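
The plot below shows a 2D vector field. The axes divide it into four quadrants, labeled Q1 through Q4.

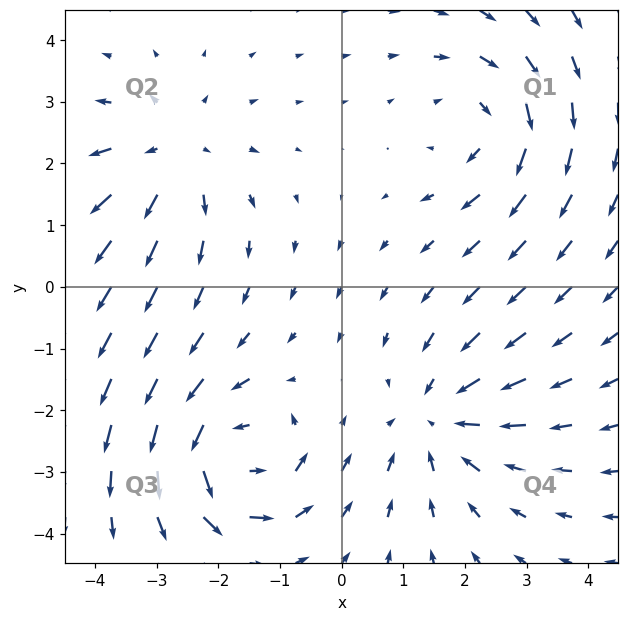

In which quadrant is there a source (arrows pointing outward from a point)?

Q2

The source sits at approximately (-2.8, 2.1), which lies in quadrant Q2. The divergence there is about +4, positive as expected for a source.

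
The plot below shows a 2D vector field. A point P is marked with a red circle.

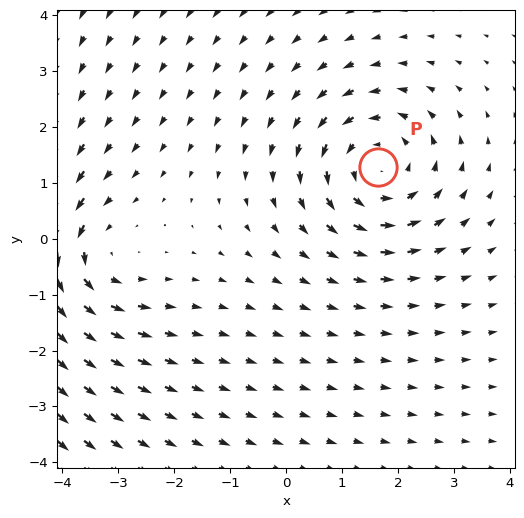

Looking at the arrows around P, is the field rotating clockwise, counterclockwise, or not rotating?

Near P at (1.6, 1.3) the arrows circulate counterclockwise. The curl (z-component) there is about +4; positive curl means counterclockwise rotation.

counterclockwise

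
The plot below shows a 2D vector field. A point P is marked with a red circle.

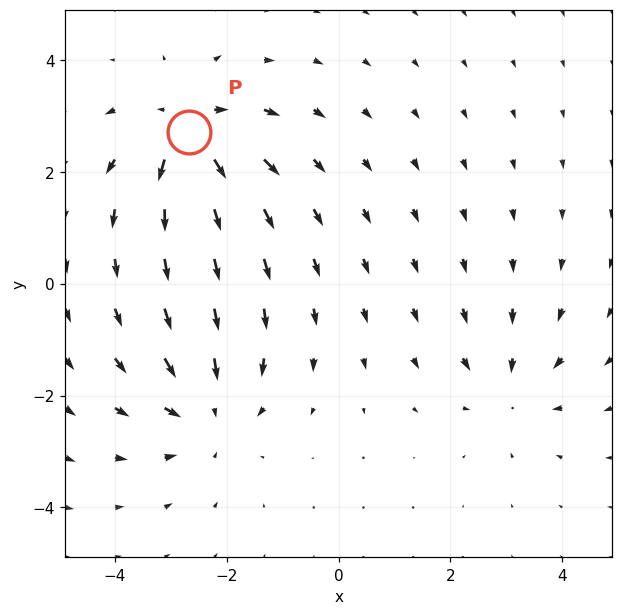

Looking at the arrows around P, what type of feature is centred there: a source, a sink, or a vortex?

source

At P (-2.7, 2.7) the arrows spread outward. Divergence about +6, curl ≈0 — positive divergence with near-zero curl is a source.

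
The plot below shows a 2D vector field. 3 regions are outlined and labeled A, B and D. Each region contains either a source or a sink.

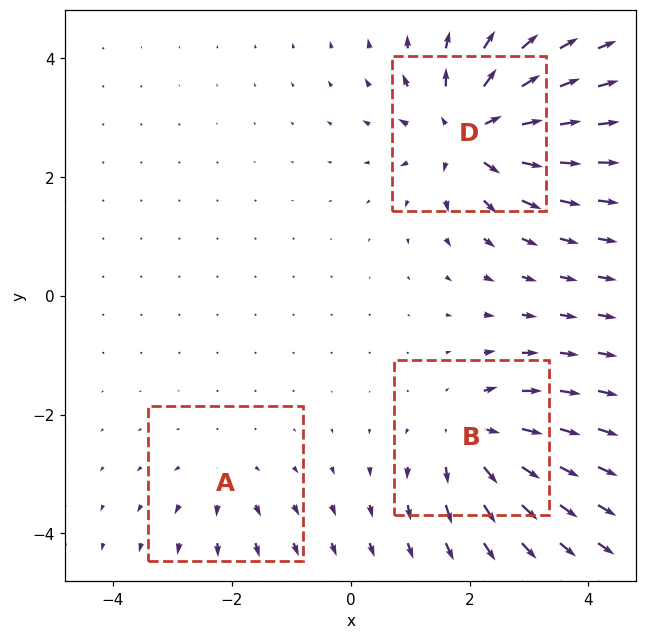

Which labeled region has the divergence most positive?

D

Divergence at each region's feature centre — A: about +2, B: about +4, D: about +6. Region D is most positive.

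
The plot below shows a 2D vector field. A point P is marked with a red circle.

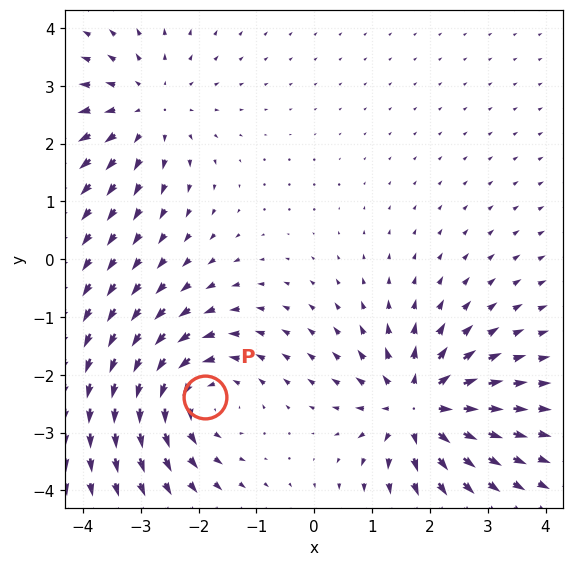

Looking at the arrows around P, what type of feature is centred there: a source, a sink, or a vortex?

vortex

At P (-1.9, -2.4) the arrows circulate counterclockwise. Divergence ≈0, curl about +4 — near-zero divergence with nonzero curl is a vortex.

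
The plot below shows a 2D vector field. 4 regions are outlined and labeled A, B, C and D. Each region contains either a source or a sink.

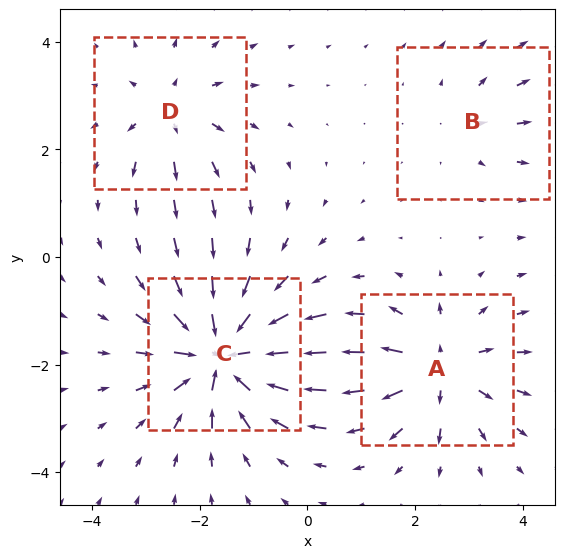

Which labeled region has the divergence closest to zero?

B

Divergence at each region's feature centre — A: about +6, B: about +2, C: about -8, D: about +4. Region B is closest to zero.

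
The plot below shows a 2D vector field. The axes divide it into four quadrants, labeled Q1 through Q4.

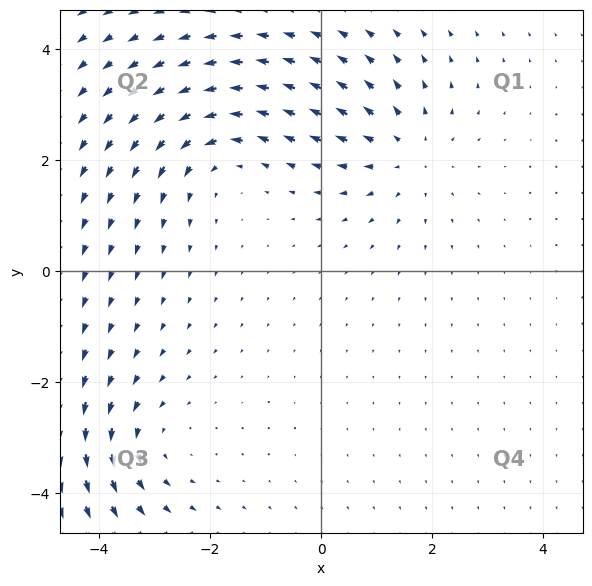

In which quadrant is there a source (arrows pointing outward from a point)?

The source sits at approximately (1.6, 2.1), which lies in quadrant Q1. The divergence there is about +3, positive as expected for a source.

Q1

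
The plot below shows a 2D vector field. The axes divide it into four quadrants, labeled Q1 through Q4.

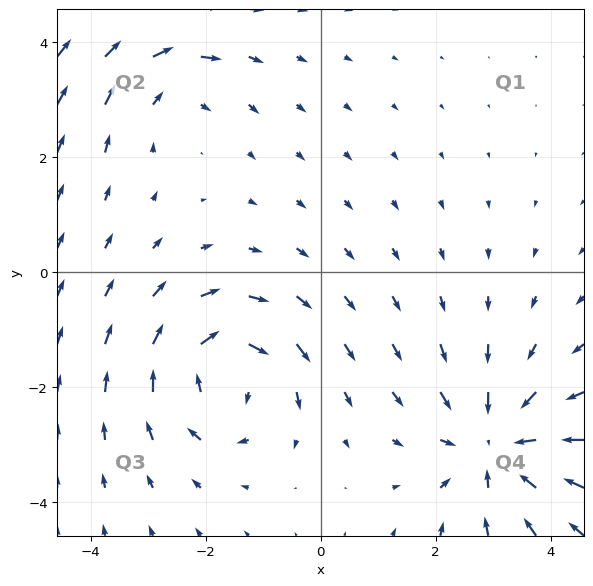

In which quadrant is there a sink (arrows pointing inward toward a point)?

Q4

The sink sits at approximately (3.1, -3.0), which lies in quadrant Q4. The divergence there is about -4, negative as expected for a sink.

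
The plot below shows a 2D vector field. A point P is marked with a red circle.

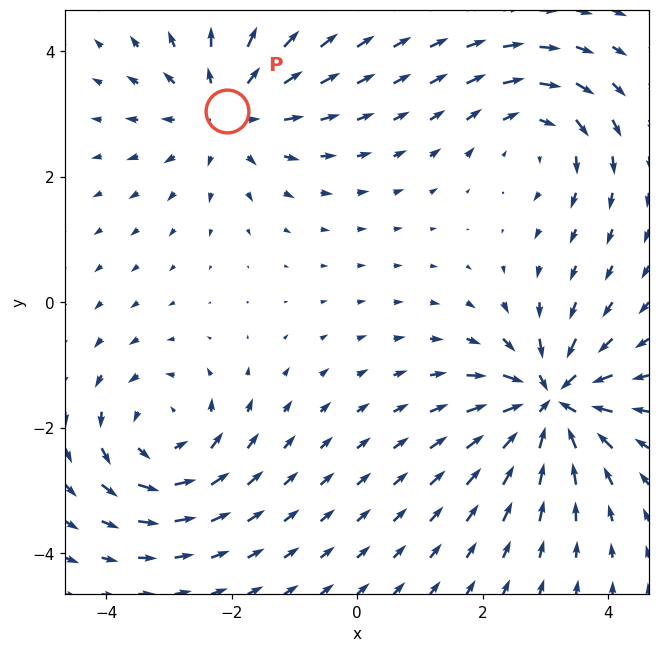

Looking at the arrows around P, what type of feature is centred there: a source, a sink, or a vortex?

source

At P (-2.1, 3.1) the arrows spread outward. Divergence about +4, curl ≈0 — positive divergence with near-zero curl is a source.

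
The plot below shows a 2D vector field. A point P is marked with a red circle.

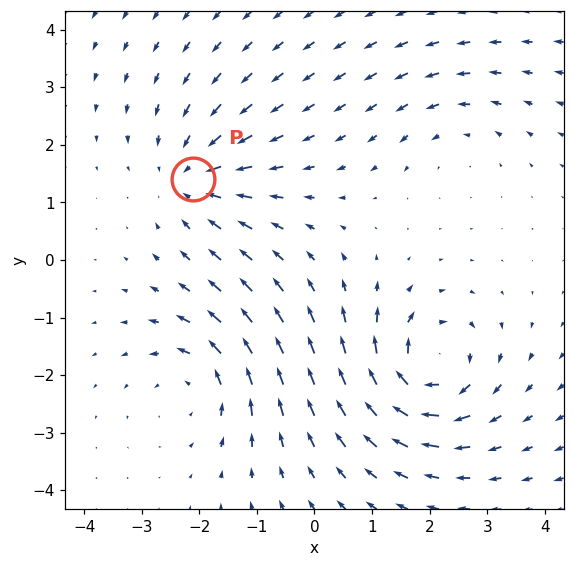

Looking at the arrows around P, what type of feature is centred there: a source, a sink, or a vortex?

sink

At P (-2.1, 1.4) the arrows converge inward. Divergence about -4, curl ≈0 — negative divergence with near-zero curl is a sink.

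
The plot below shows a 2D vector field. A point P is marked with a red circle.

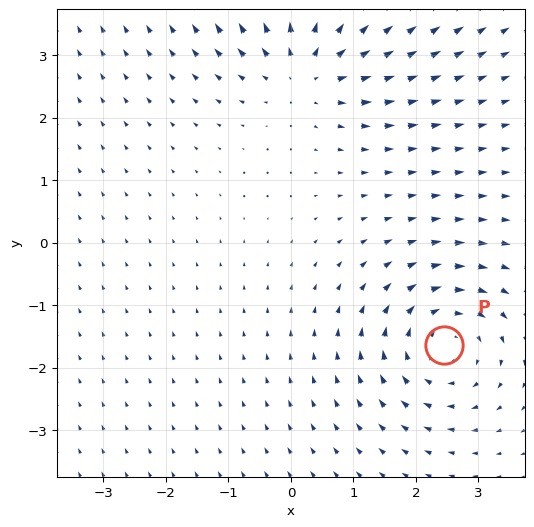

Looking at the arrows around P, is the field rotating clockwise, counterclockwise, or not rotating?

Near P at (2.5, -1.6) the arrows circulate clockwise. The curl (z-component) there is about -4; negative curl means clockwise rotation.

clockwise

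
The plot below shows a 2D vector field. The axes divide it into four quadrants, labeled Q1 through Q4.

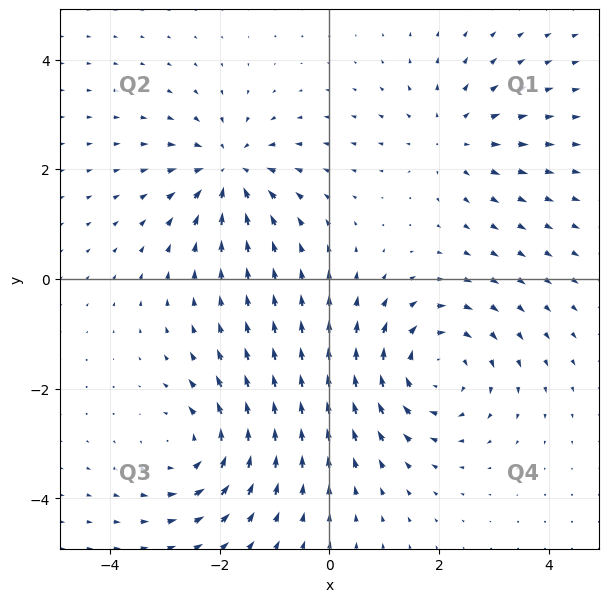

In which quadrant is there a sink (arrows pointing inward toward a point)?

Q2

The sink sits at approximately (-1.8, 2.0), which lies in quadrant Q2. The divergence there is about -5, negative as expected for a sink.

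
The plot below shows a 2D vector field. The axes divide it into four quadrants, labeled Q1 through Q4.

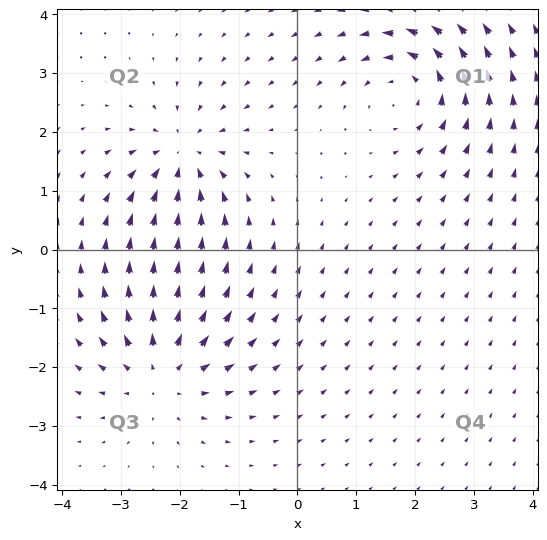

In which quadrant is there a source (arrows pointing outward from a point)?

Q3

The source sits at approximately (-2.3, -2.1), which lies in quadrant Q3. The divergence there is about +5, positive as expected for a source.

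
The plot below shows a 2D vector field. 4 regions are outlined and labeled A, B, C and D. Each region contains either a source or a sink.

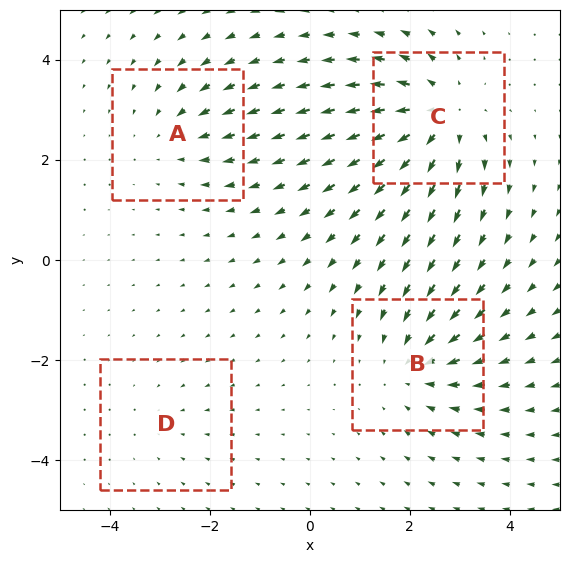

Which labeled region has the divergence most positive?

Divergence at each region's feature centre — A: about -3, B: about -4, C: about +6, D: about -2. Region C is most positive.

C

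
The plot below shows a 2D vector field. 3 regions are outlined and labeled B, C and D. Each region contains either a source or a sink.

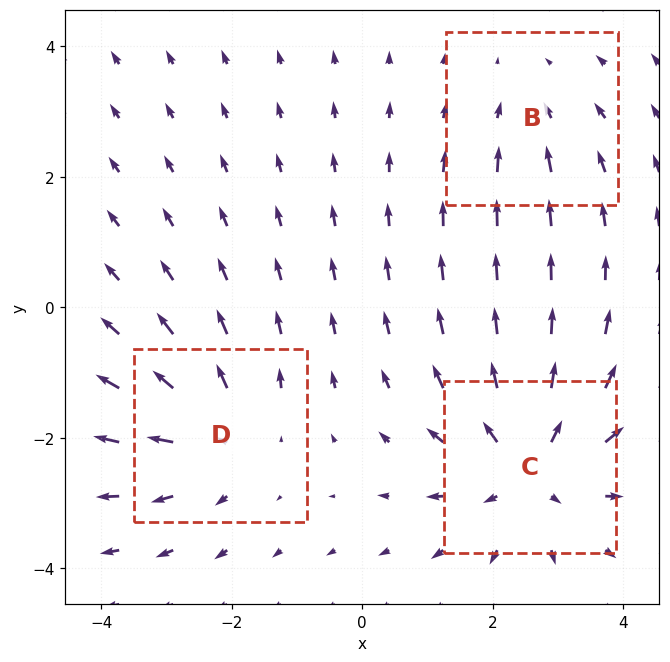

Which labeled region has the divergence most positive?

Divergence at each region's feature centre — B: about -2, C: about +4, D: about +3. Region C is most positive.

C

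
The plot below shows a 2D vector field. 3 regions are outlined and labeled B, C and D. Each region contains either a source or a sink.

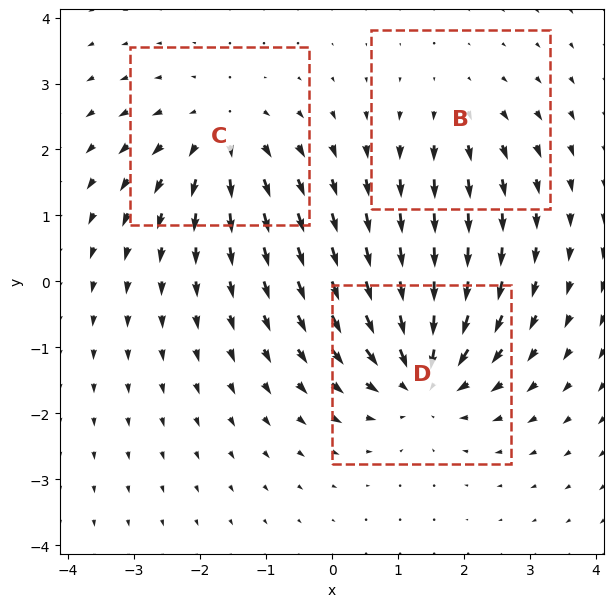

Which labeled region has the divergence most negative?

D

Divergence at each region's feature centre — B: about +2, C: about +3, D: about -5. Region D is most negative.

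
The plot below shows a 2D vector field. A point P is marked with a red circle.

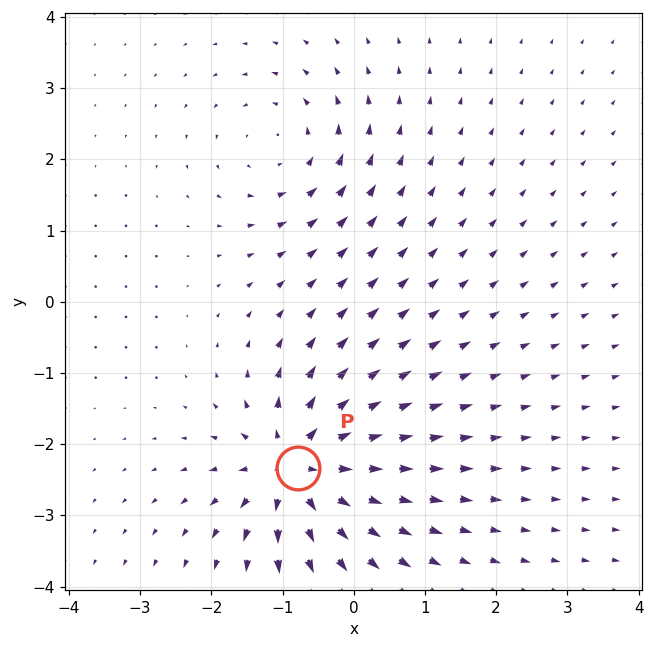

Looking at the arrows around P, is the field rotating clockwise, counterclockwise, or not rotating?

Near P at (-0.8, -2.3) the arrows show no circulation. The curl there is ≈0.

not rotating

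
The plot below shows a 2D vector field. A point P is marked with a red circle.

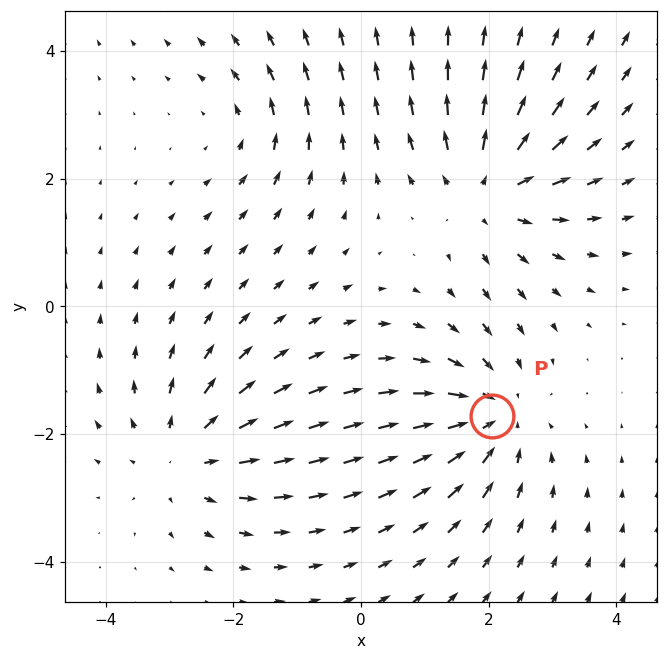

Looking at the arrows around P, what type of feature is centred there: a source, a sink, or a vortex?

At P (2.1, -1.7) the arrows converge inward. Divergence about -5, curl ≈0 — negative divergence with near-zero curl is a sink.

sink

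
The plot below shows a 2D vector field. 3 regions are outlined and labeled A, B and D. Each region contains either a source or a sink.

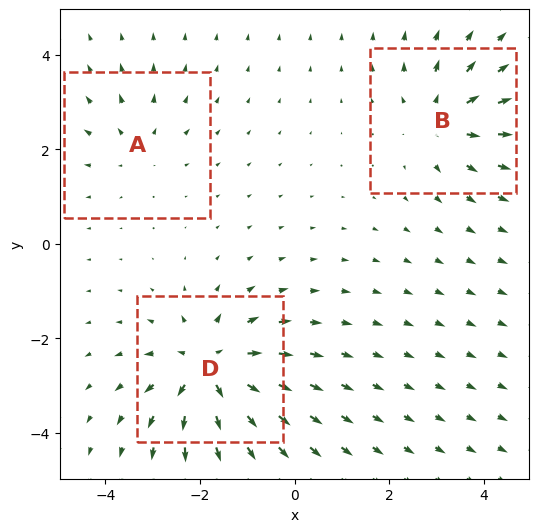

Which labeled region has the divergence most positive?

Divergence at each region's feature centre — A: about +2, B: about +4, D: about +5. Region D is most positive.

D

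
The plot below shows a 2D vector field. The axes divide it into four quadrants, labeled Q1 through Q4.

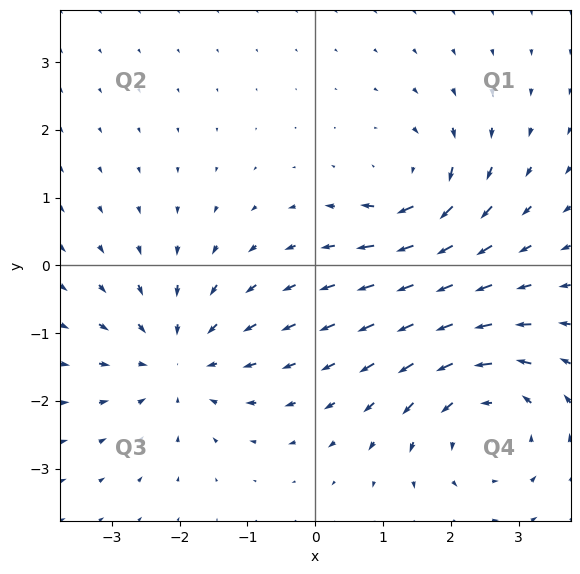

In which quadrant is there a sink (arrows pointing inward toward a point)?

The sink sits at approximately (-2.0, -1.4), which lies in quadrant Q3. The divergence there is about -4, negative as expected for a sink.

Q3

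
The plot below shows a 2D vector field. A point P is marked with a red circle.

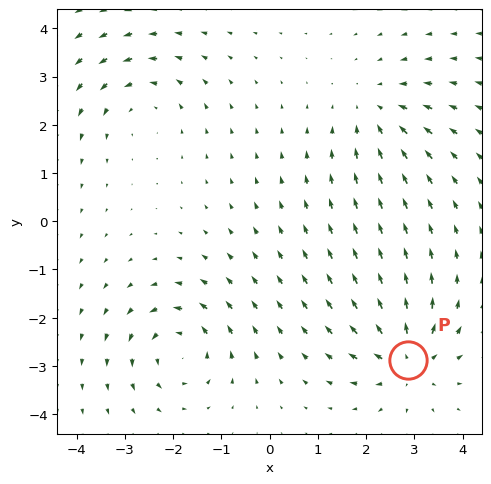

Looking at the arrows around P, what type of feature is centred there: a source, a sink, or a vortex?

source

At P (2.9, -2.9) the arrows spread outward. Divergence about +6, curl ≈0 — positive divergence with near-zero curl is a source.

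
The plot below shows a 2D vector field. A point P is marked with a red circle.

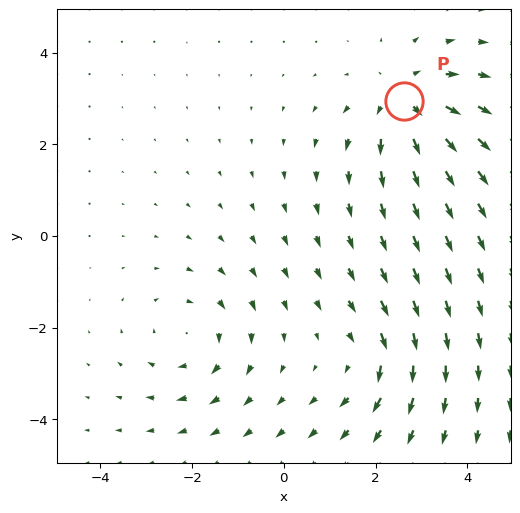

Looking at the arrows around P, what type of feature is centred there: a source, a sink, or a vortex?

At P (2.6, 2.9) the arrows spread outward. Divergence about +4, curl ≈0 — positive divergence with near-zero curl is a source.

source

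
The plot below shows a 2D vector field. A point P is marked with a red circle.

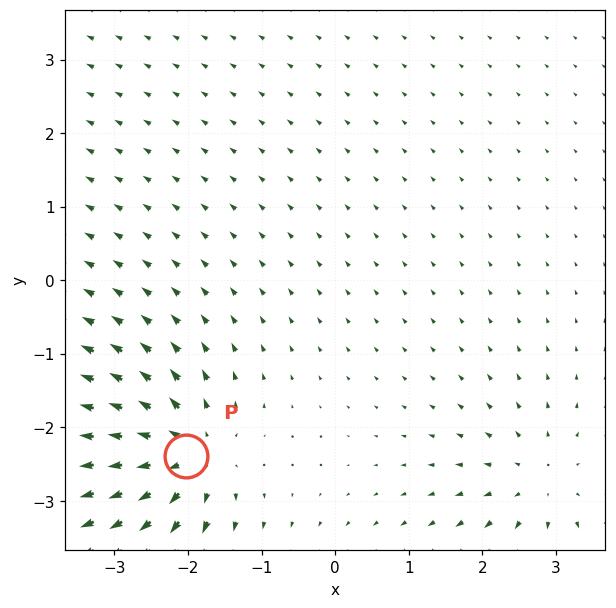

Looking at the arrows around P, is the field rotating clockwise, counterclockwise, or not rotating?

Near P at (-2.0, -2.4) the arrows show no circulation. The curl there is ≈0.

not rotating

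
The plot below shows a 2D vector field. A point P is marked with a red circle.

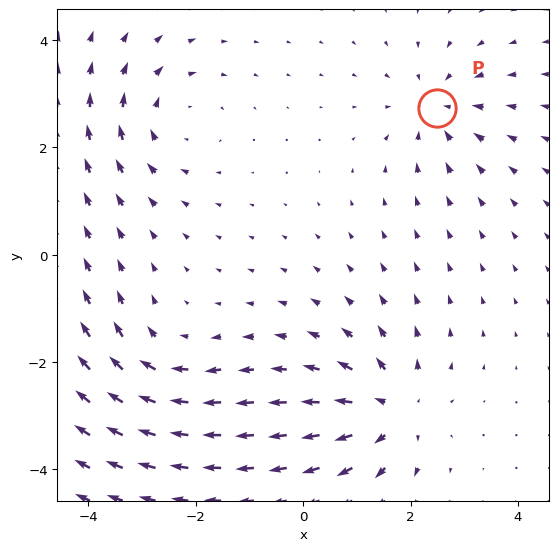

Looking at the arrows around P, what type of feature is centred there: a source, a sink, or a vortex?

At P (2.5, 2.7) the arrows converge inward. Divergence about -3, curl ≈0 — negative divergence with near-zero curl is a sink.

sink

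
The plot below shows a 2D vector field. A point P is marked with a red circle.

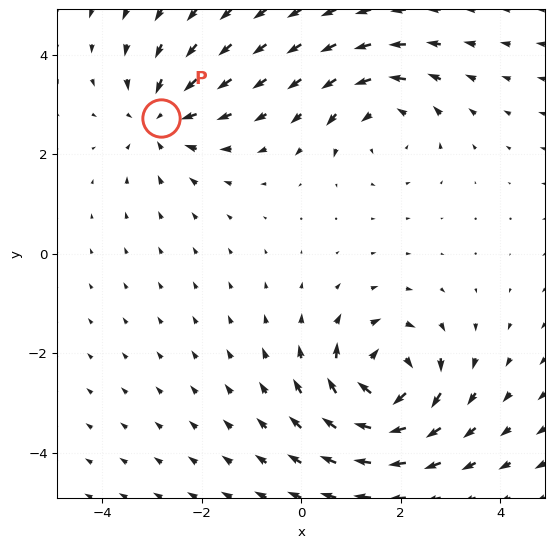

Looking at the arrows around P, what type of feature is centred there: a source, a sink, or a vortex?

sink

At P (-2.8, 2.7) the arrows converge inward. Divergence about -3, curl ≈0 — negative divergence with near-zero curl is a sink.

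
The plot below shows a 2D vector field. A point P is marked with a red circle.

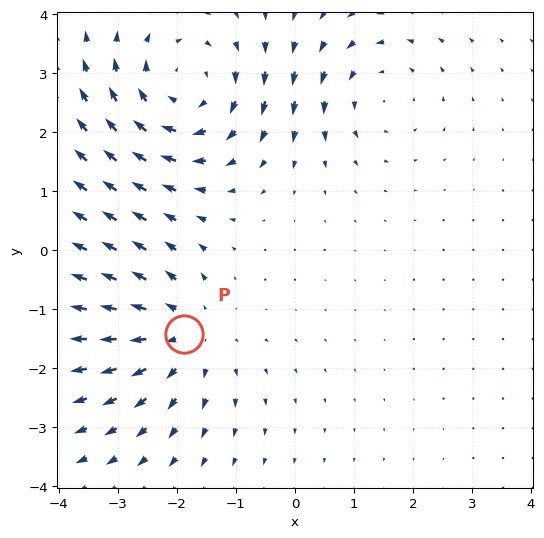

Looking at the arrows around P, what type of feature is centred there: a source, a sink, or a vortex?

source

At P (-1.9, -1.4) the arrows spread outward. Divergence about +3, curl ≈0 — positive divergence with near-zero curl is a source.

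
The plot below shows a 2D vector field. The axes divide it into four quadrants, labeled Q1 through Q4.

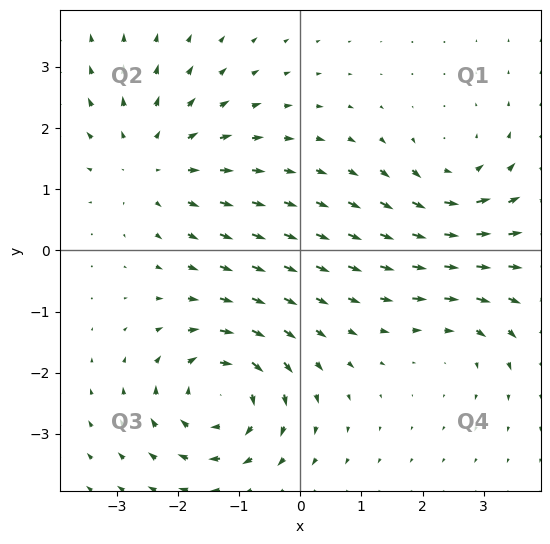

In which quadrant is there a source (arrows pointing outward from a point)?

Q2

The source sits at approximately (-2.4, 1.4), which lies in quadrant Q2. The divergence there is about +4, positive as expected for a source.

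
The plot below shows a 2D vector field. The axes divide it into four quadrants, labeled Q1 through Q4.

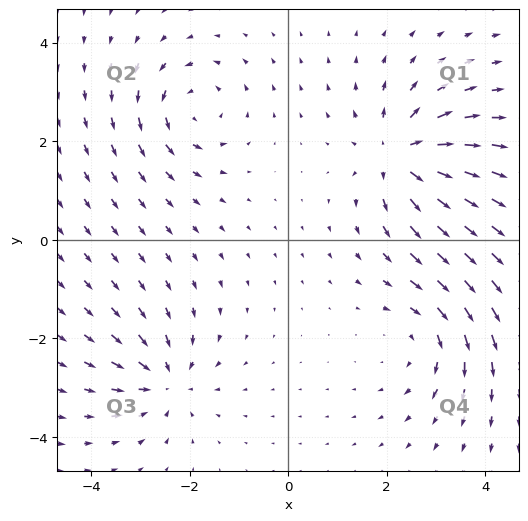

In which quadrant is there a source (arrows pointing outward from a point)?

Q1

The source sits at approximately (2.3, 1.7), which lies in quadrant Q1. The divergence there is about +4, positive as expected for a source.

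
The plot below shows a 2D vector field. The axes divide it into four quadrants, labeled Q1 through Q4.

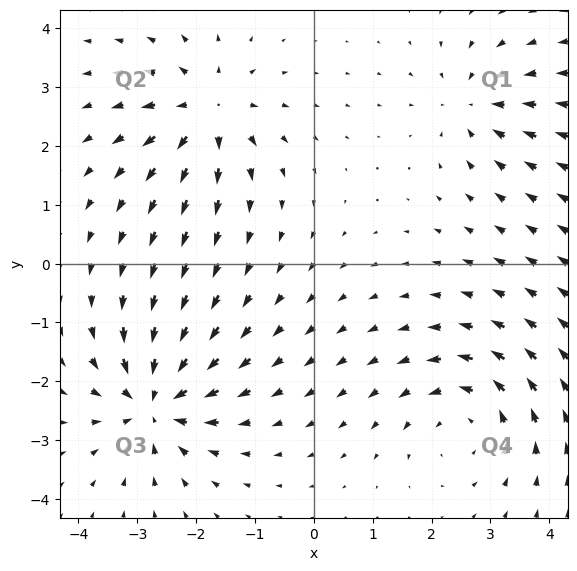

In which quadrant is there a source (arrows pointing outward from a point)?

The source sits at approximately (-1.8, 2.6), which lies in quadrant Q2. The divergence there is about +4, positive as expected for a source.

Q2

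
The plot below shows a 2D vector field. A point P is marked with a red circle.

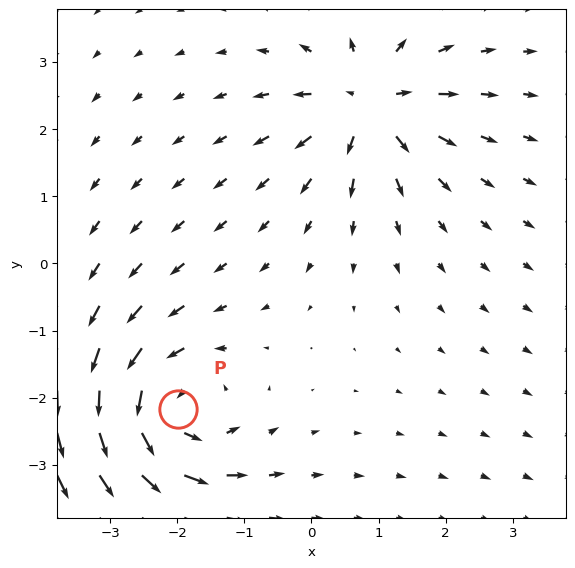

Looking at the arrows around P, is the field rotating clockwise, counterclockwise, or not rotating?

Near P at (-2.0, -2.2) the arrows circulate counterclockwise. The curl (z-component) there is about +5; positive curl means counterclockwise rotation.

counterclockwise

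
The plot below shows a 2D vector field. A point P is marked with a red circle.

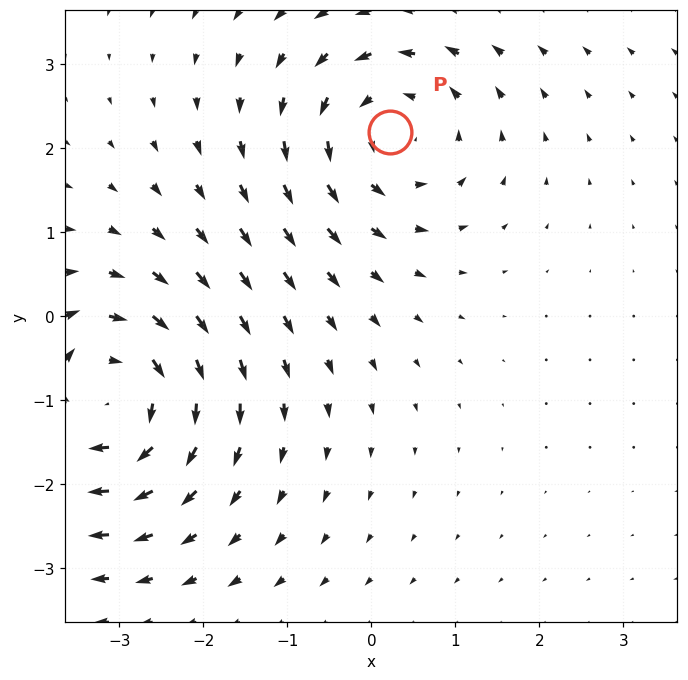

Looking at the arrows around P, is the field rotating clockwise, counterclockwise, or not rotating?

counterclockwise

Near P at (0.2, 2.2) the arrows circulate counterclockwise. The curl (z-component) there is about +3; positive curl means counterclockwise rotation.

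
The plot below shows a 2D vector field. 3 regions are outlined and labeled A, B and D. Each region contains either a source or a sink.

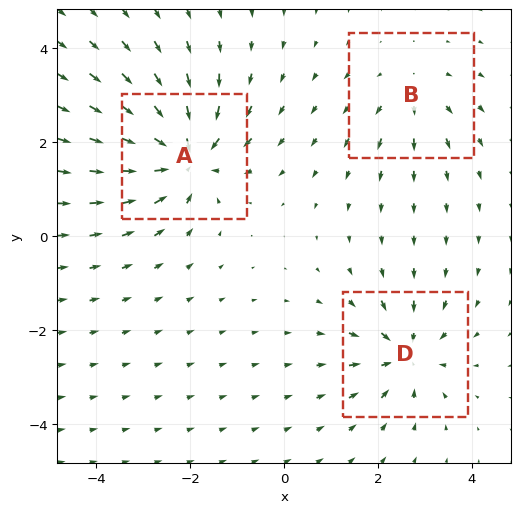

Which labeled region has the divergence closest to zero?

Divergence at each region's feature centre — A: about -6, B: about +3, D: about -4. Region B is closest to zero.

B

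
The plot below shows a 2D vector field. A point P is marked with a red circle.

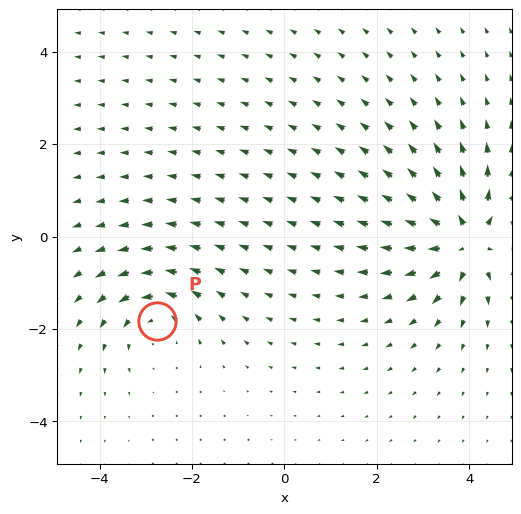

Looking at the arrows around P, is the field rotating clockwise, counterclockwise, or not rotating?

Near P at (-2.8, -1.8) the arrows circulate counterclockwise. The curl (z-component) there is about +3; positive curl means counterclockwise rotation.

counterclockwise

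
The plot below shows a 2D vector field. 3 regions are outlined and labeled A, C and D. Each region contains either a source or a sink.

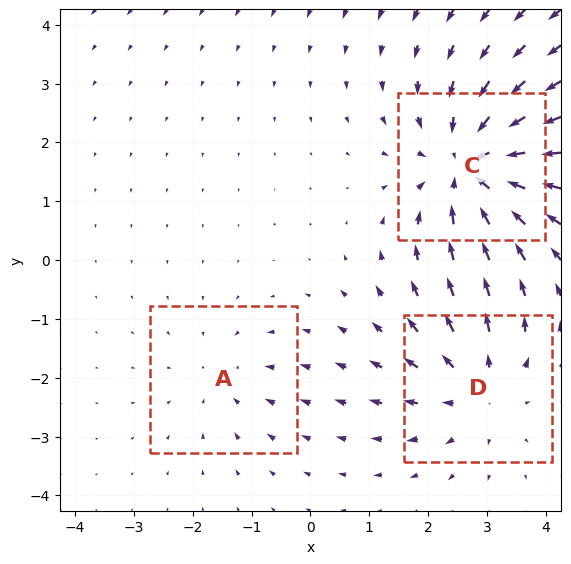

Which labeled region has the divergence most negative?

C

Divergence at each region's feature centre — A: about -2, C: about -5, D: about +3. Region C is most negative.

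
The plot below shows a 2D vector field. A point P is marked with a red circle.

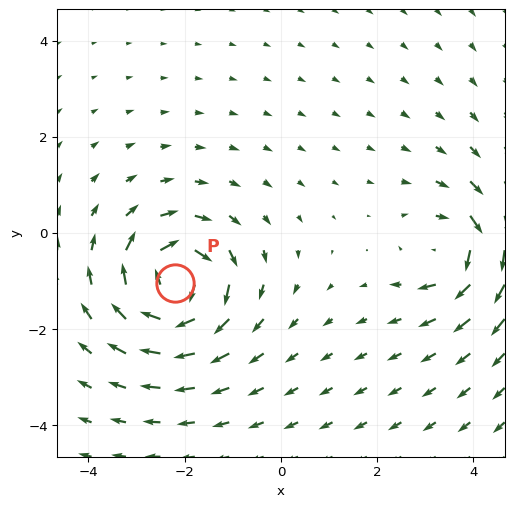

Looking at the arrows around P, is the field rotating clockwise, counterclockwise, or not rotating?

clockwise

Near P at (-2.2, -1.0) the arrows circulate clockwise. The curl (z-component) there is about -5; negative curl means clockwise rotation.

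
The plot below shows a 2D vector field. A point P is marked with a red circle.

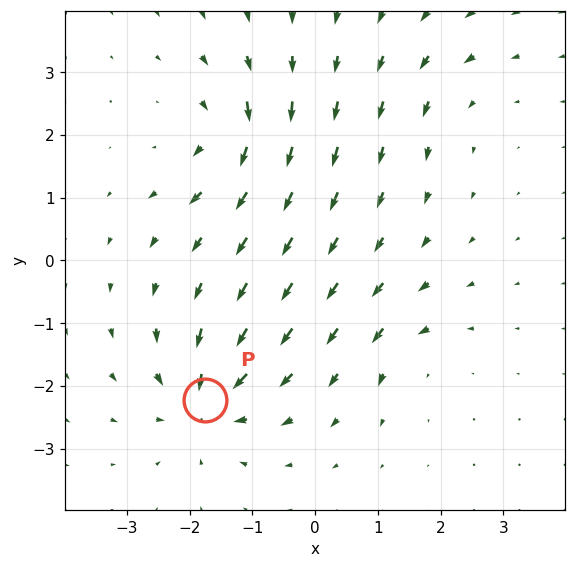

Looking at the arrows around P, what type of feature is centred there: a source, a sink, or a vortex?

sink

At P (-1.8, -2.2) the arrows converge inward. Divergence about -7, curl ≈0 — negative divergence with near-zero curl is a sink.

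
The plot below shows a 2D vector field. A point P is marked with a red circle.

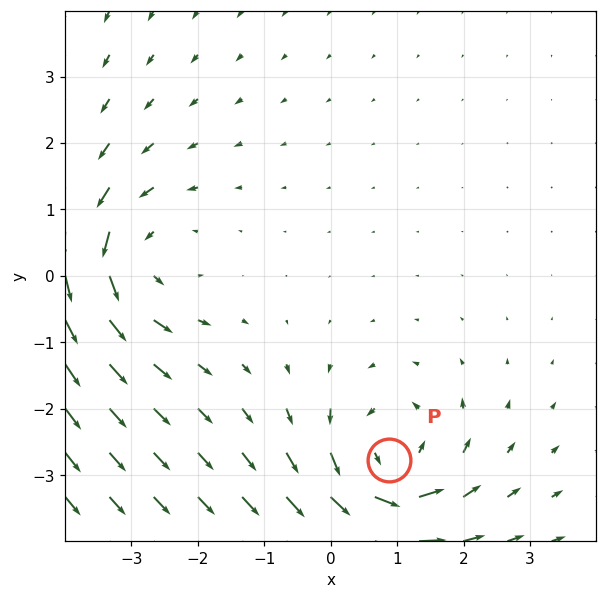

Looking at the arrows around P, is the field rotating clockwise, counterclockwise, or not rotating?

counterclockwise

Near P at (0.9, -2.8) the arrows circulate counterclockwise. The curl (z-component) there is about +4; positive curl means counterclockwise rotation.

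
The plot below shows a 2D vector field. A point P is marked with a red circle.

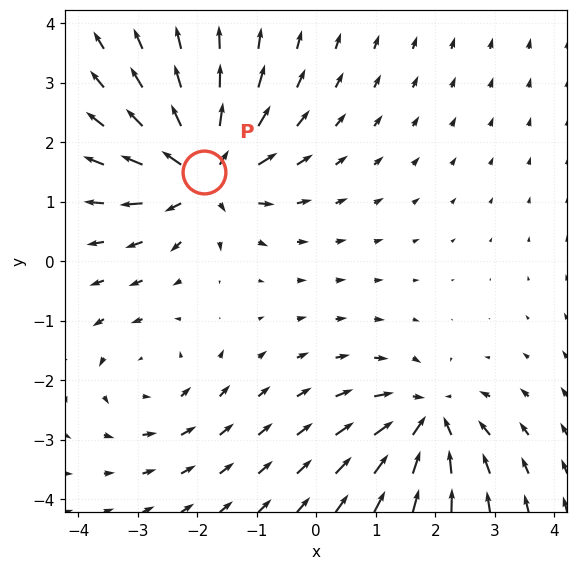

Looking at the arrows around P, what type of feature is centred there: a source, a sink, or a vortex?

At P (-1.9, 1.5) the arrows spread outward. Divergence about +6, curl ≈0 — positive divergence with near-zero curl is a source.

source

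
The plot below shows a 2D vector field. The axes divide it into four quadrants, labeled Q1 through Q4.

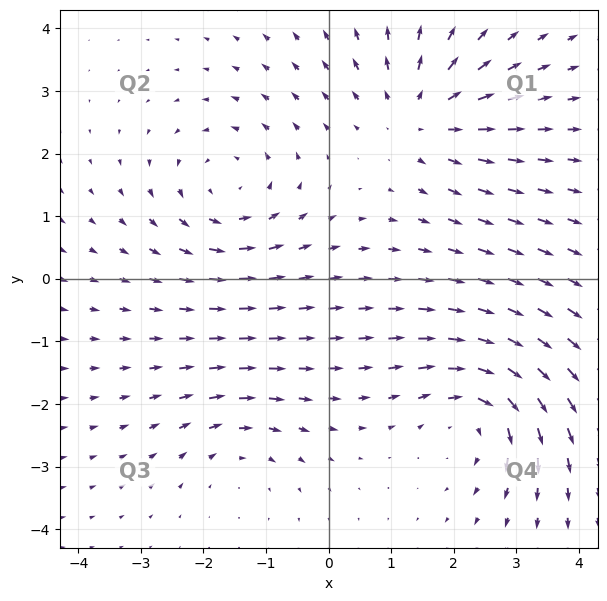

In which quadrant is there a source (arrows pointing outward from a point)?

Q1

The source sits at approximately (1.5, 2.6), which lies in quadrant Q1. The divergence there is about +4, positive as expected for a source.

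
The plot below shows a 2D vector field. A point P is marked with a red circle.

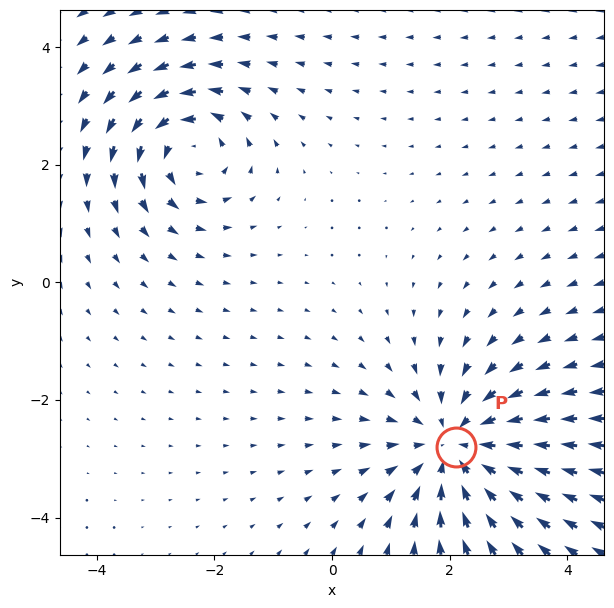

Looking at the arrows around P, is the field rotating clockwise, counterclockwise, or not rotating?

not rotating

Near P at (2.1, -2.8) the arrows show no circulation. The curl there is ≈0.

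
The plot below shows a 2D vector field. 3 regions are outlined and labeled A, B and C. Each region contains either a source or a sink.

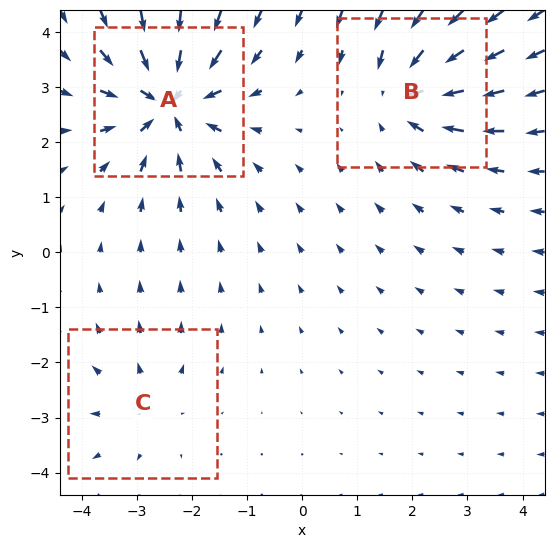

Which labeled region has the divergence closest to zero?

Divergence at each region's feature centre — A: about -5, B: about -4, C: about +2. Region C is closest to zero.

C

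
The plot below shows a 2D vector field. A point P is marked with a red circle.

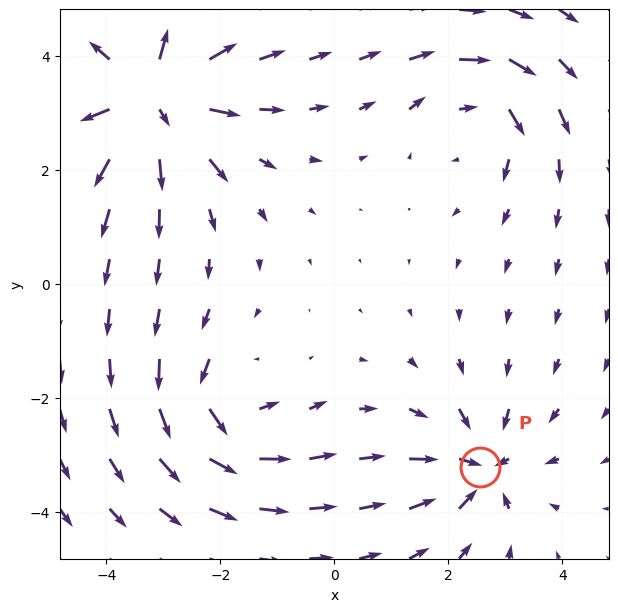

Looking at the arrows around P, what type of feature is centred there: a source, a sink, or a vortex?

sink

At P (2.5, -3.2) the arrows converge inward. Divergence about -5, curl ≈0 — negative divergence with near-zero curl is a sink.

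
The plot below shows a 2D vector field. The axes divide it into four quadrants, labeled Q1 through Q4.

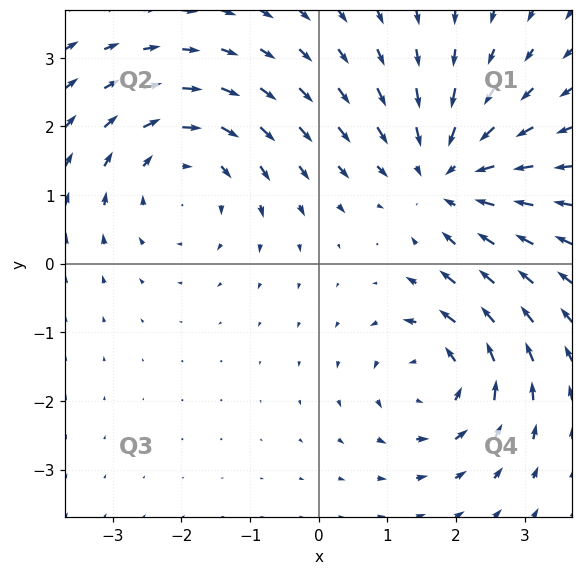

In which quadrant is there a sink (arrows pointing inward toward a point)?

Q1

The sink sits at approximately (1.9, 1.3), which lies in quadrant Q1. The divergence there is about -4, negative as expected for a sink.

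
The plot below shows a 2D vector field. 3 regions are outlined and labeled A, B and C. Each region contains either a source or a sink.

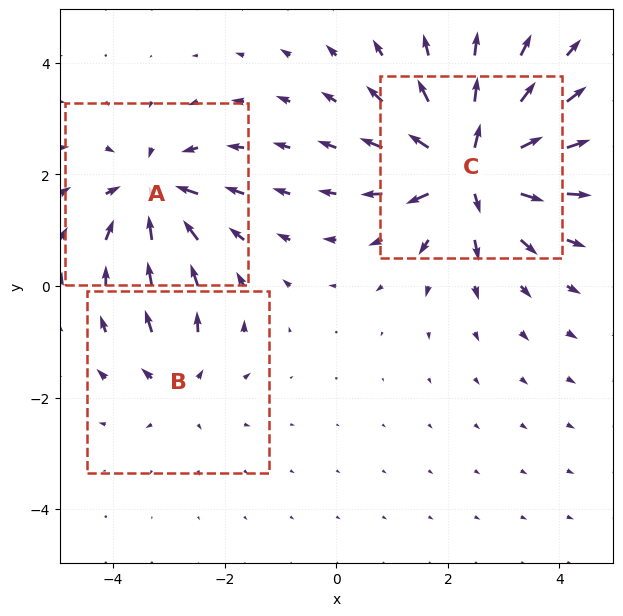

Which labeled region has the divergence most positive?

Divergence at each region's feature centre — A: about -4, B: about +3, C: about +6. Region C is most positive.

C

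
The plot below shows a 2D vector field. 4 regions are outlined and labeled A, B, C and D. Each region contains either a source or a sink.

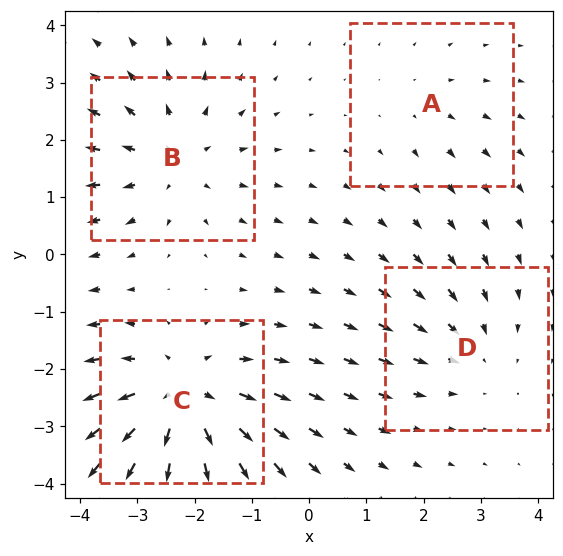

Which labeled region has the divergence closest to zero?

Divergence at each region's feature centre — A: about +2, B: about +4, C: about +6, D: about -3. Region A is closest to zero.

A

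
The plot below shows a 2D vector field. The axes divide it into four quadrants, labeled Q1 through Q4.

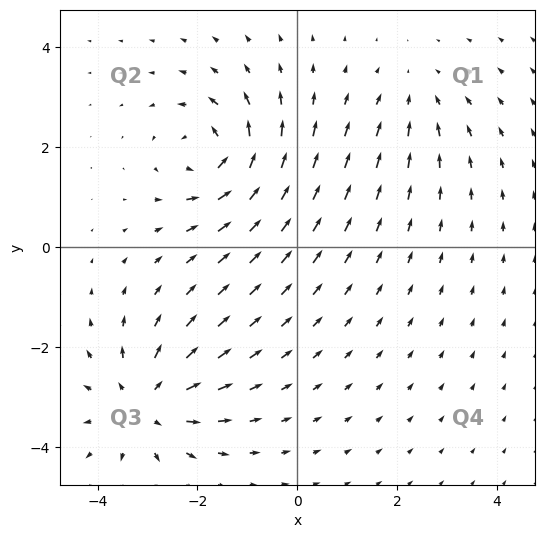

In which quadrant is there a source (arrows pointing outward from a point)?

The source sits at approximately (-3.0, -3.2), which lies in quadrant Q3. The divergence there is about +4, positive as expected for a source.

Q3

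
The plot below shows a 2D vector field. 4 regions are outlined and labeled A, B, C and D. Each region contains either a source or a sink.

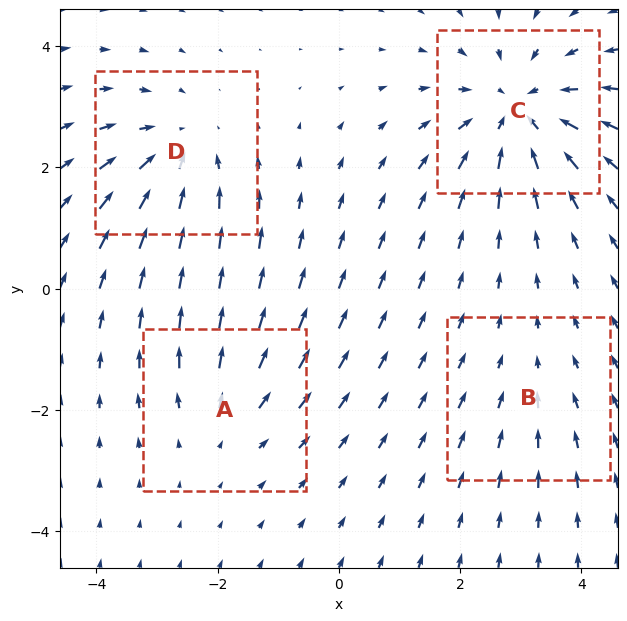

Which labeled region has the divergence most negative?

Divergence at each region's feature centre — A: about +3, B: about -2, C: about -6, D: about -4. Region C is most negative.

C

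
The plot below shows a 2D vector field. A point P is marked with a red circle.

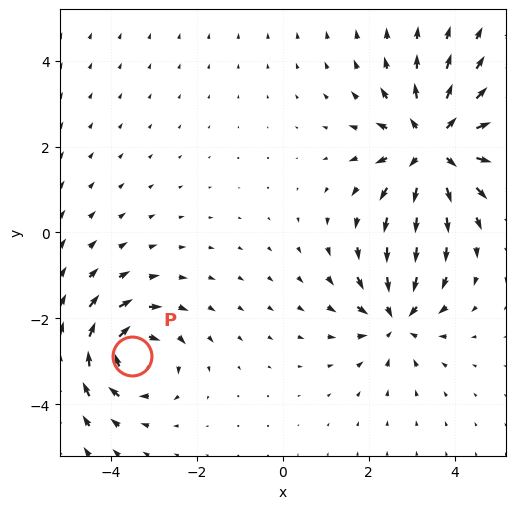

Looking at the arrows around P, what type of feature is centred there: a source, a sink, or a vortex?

At P (-3.5, -2.9) the arrows circulate clockwise. Divergence ≈0, curl about -4 — near-zero divergence with nonzero curl is a vortex.

vortex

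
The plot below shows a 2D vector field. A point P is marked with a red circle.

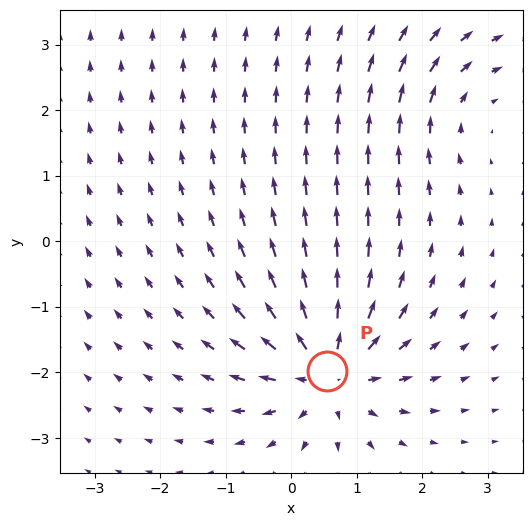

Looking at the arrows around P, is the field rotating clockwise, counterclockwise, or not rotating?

not rotating

Near P at (0.6, -2.0) the arrows show no circulation. The curl there is ≈0.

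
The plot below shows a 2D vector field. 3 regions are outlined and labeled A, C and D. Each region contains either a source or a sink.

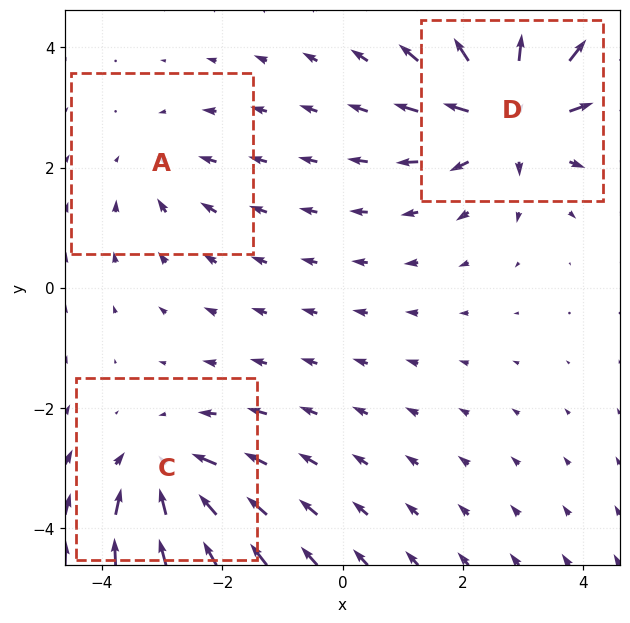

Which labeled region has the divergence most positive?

Divergence at each region's feature centre — A: about -2, C: about -3, D: about +5. Region D is most positive.

D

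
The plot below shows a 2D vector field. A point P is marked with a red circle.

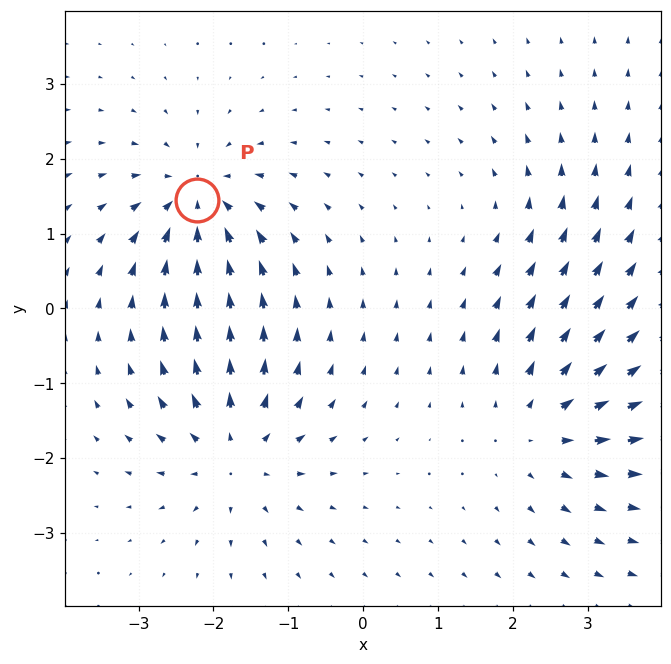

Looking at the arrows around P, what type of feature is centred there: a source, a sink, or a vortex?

sink

At P (-2.2, 1.5) the arrows converge inward. Divergence about -6, curl ≈0 — negative divergence with near-zero curl is a sink.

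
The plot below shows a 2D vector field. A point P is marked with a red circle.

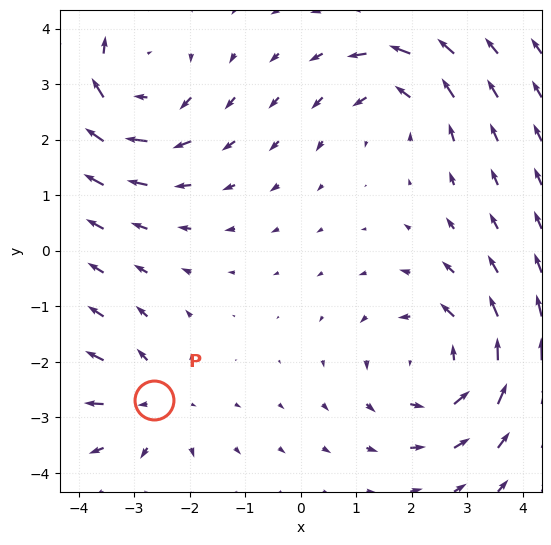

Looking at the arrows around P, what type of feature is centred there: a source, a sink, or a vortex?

At P (-2.6, -2.7) the arrows spread outward. Divergence about +3, curl ≈0 — positive divergence with near-zero curl is a source.

source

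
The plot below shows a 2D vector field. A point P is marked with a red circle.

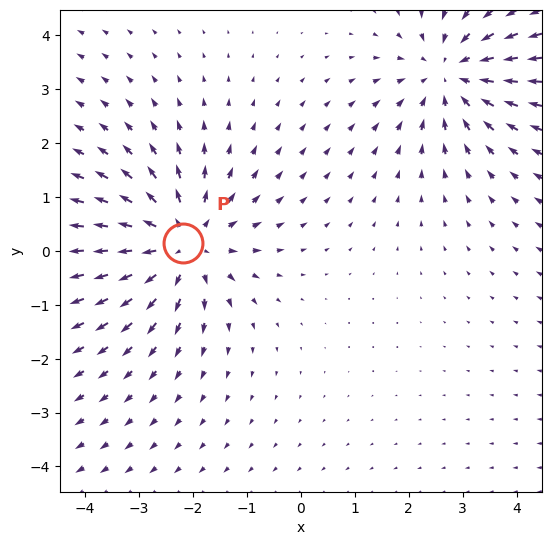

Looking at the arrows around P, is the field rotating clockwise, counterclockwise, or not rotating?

Near P at (-2.2, 0.1) the arrows show no circulation. The curl there is ≈0.

not rotating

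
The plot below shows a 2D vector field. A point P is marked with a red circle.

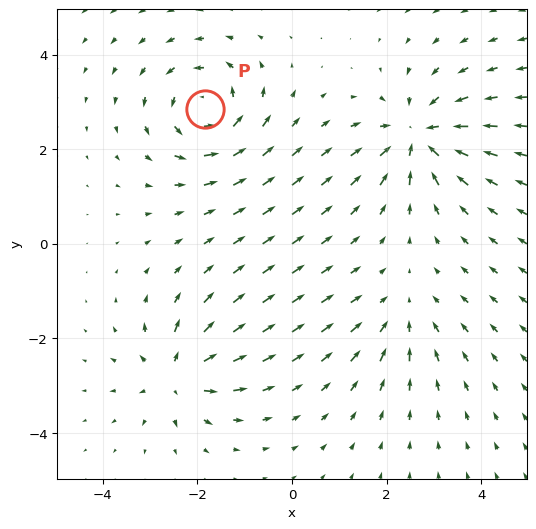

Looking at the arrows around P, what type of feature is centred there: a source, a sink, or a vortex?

vortex

At P (-1.8, 2.9) the arrows circulate counterclockwise. Divergence ≈0, curl about +5 — near-zero divergence with nonzero curl is a vortex.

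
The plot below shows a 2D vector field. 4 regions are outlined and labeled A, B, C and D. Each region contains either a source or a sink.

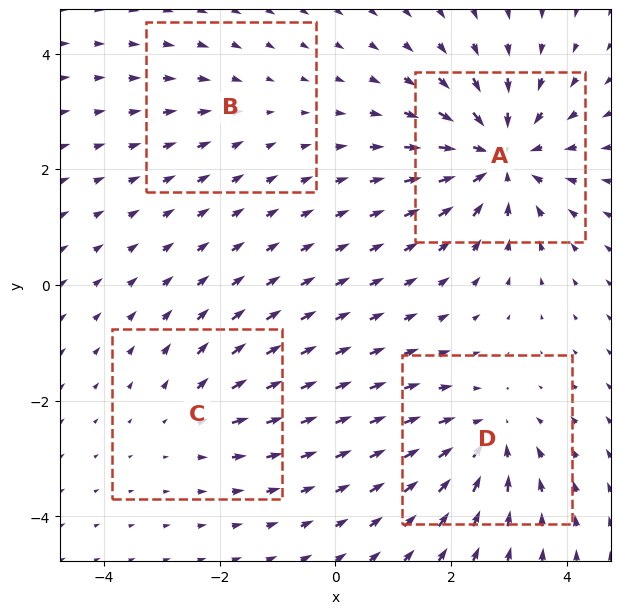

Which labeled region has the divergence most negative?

Divergence at each region's feature centre — A: about -7, B: about -2, C: about +3, D: about -5. Region A is most negative.

A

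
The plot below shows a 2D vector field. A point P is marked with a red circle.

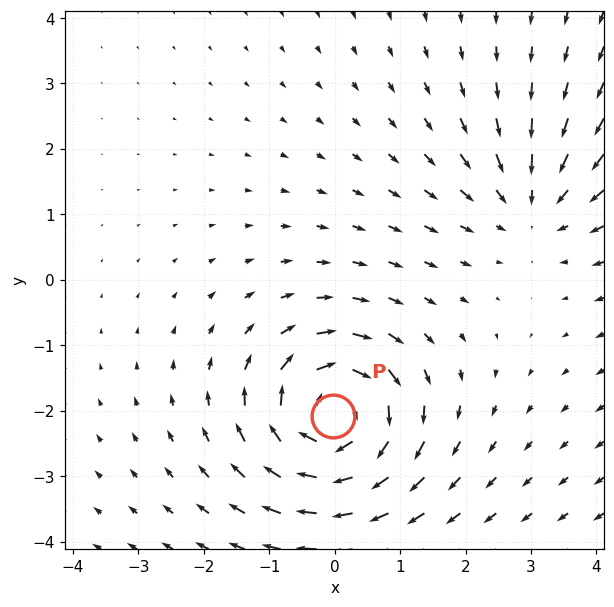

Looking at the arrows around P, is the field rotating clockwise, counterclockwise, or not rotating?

Near P at (-0.0, -2.1) the arrows circulate clockwise. The curl (z-component) there is about -6; negative curl means clockwise rotation.

clockwise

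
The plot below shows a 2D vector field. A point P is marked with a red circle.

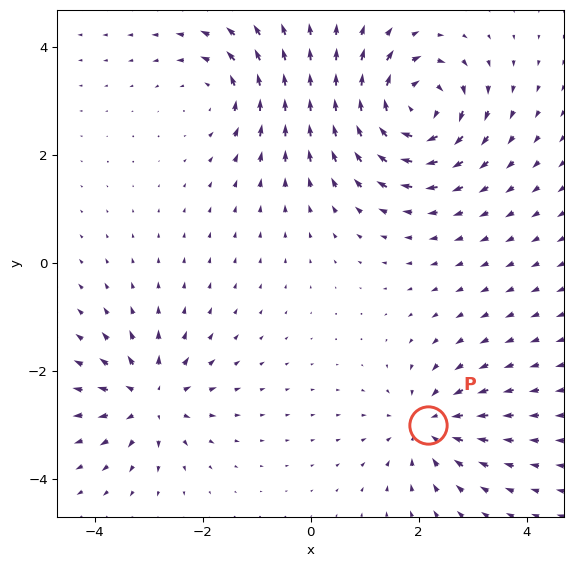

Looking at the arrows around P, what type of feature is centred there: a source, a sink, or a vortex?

sink

At P (2.2, -3.0) the arrows converge inward. Divergence about -4, curl ≈0 — negative divergence with near-zero curl is a sink.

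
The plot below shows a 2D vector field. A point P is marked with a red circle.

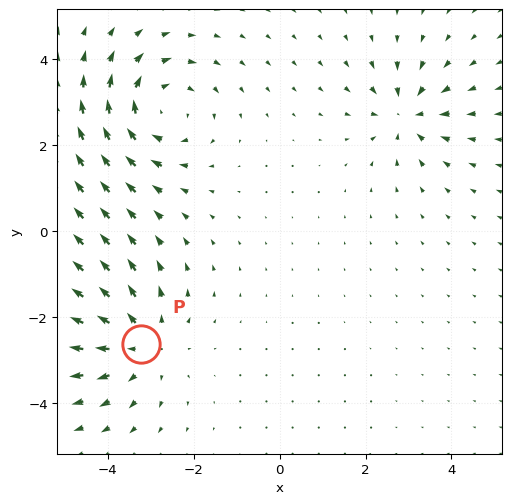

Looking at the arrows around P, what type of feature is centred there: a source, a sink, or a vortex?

At P (-3.2, -2.6) the arrows spread outward. Divergence about +3, curl ≈0 — positive divergence with near-zero curl is a source.

source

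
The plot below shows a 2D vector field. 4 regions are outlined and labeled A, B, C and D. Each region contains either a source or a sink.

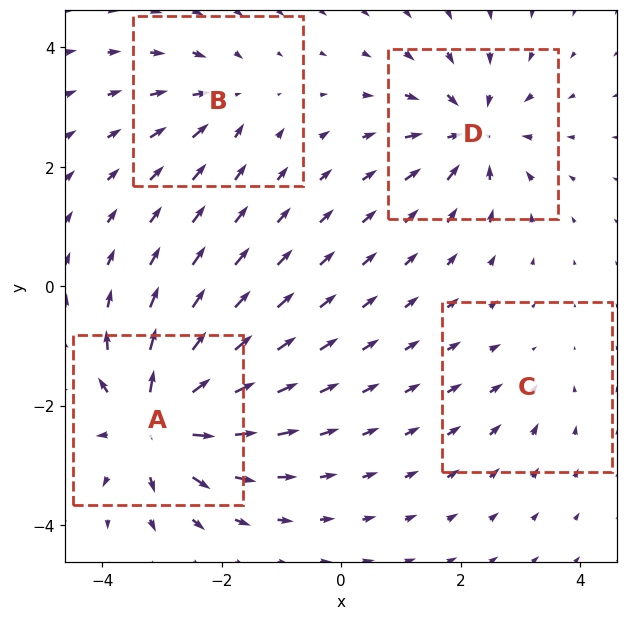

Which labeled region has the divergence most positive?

Divergence at each region's feature centre — A: about +9, B: about -4, C: about -2, D: about -6. Region A is most positive.

A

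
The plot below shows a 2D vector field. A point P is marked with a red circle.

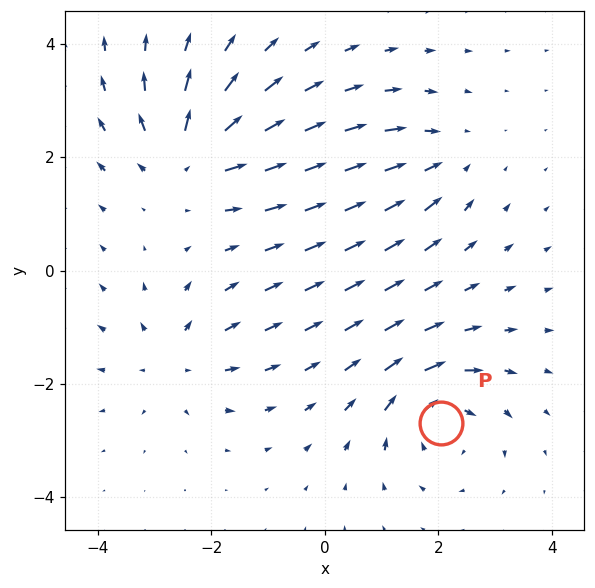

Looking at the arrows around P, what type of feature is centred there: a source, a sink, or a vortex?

At P (2.0, -2.7) the arrows circulate clockwise. Divergence ≈0, curl about -5 — near-zero divergence with nonzero curl is a vortex.

vortex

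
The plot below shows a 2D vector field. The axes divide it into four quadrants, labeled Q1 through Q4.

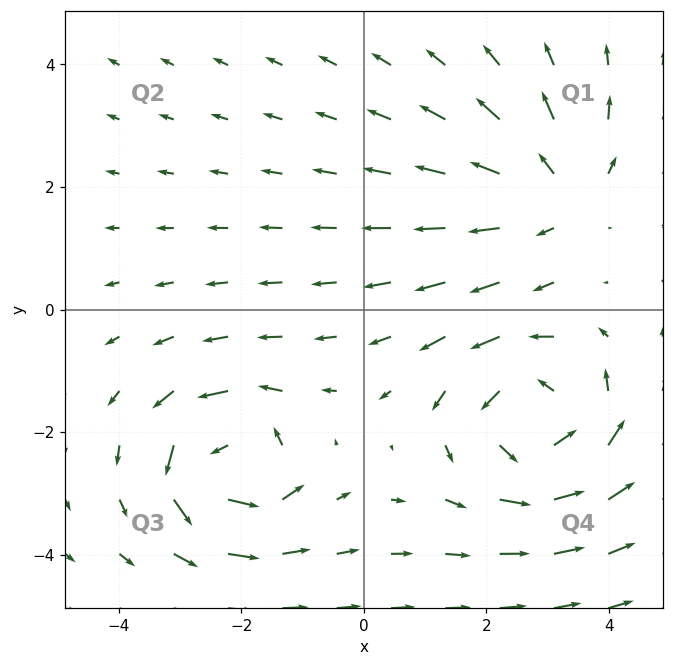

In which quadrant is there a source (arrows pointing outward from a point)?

Q1

The source sits at approximately (3.2, 1.9), which lies in quadrant Q1. The divergence there is about +2, positive as expected for a source.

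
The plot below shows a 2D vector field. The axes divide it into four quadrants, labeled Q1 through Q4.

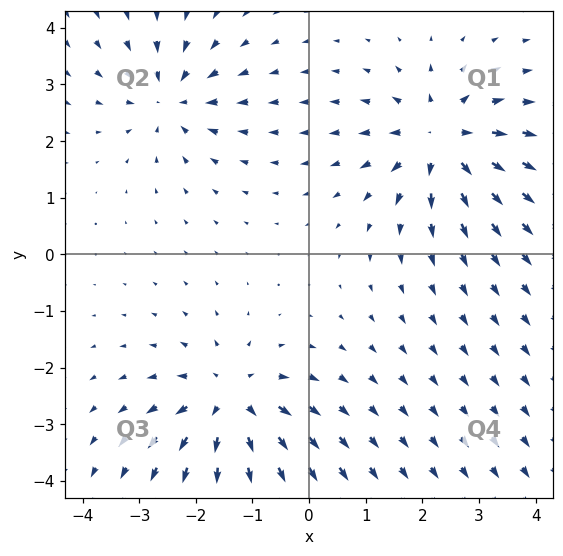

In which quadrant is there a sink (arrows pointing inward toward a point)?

The sink sits at approximately (-2.4, 2.8), which lies in quadrant Q2. The divergence there is about -4, negative as expected for a sink.

Q2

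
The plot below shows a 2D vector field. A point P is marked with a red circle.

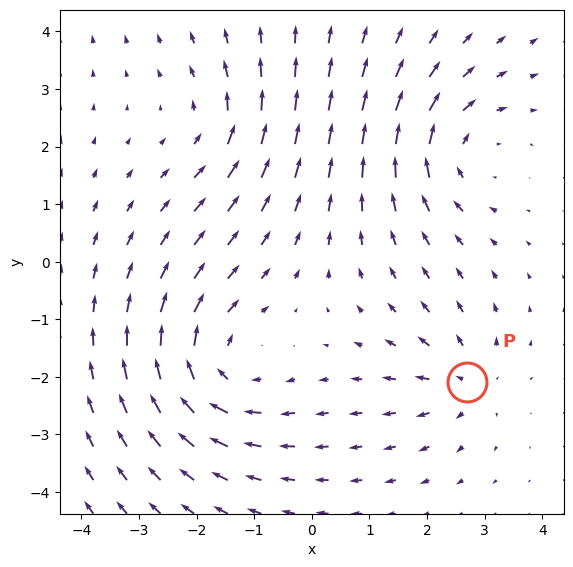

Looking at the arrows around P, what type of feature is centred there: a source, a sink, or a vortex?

At P (2.7, -2.1) the arrows spread outward. Divergence about +4, curl ≈0 — positive divergence with near-zero curl is a source.

source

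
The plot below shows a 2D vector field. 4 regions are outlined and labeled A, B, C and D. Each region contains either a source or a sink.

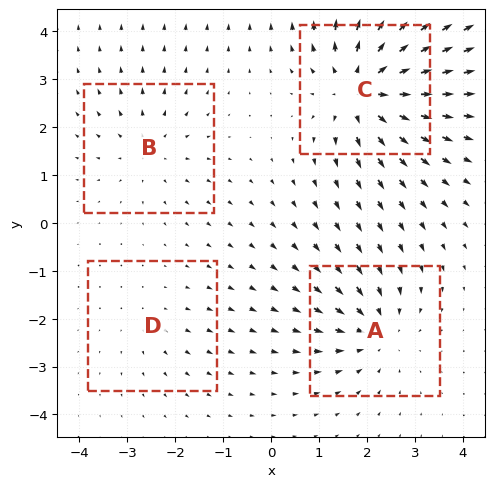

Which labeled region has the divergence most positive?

Divergence at each region's feature centre — A: about -4, B: about +3, C: about +7, D: about +2. Region C is most positive.

C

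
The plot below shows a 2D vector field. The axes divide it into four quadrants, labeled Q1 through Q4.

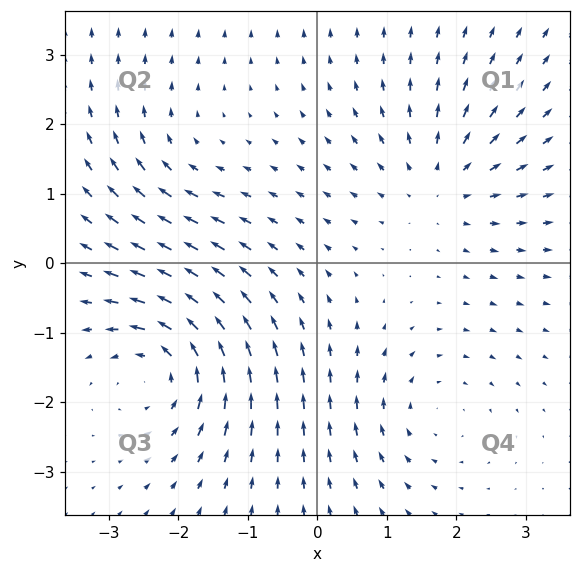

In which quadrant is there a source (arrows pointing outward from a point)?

The source sits at approximately (1.8, 1.2), which lies in quadrant Q1. The divergence there is about +4, positive as expected for a source.

Q1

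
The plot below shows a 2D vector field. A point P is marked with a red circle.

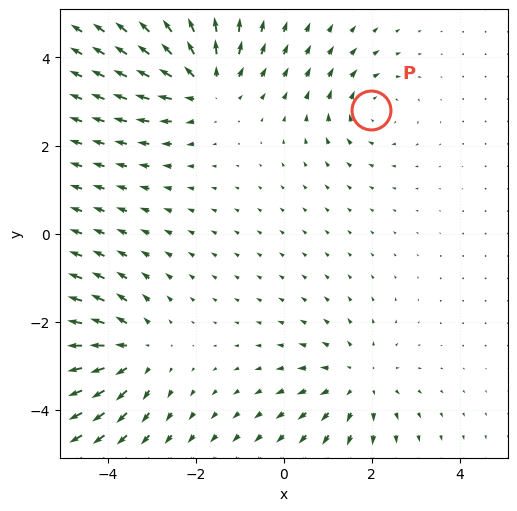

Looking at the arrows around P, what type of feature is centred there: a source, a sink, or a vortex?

vortex

At P (2.0, 2.8) the arrows circulate clockwise. Divergence ≈0, curl about -3 — near-zero divergence with nonzero curl is a vortex.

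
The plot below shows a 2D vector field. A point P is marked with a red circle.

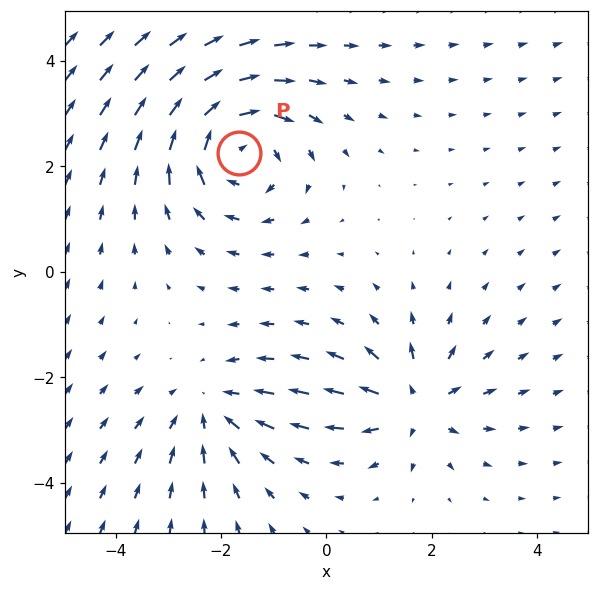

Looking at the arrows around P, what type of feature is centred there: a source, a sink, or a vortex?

vortex

At P (-1.7, 2.3) the arrows circulate clockwise. Divergence ≈0, curl about -4 — near-zero divergence with nonzero curl is a vortex.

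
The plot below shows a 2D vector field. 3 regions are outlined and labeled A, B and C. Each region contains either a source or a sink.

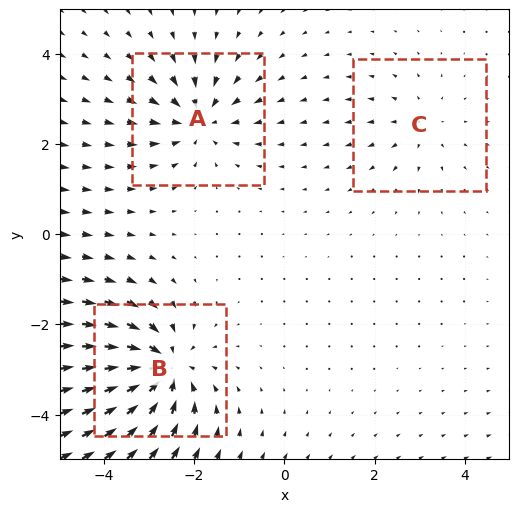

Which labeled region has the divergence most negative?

Divergence at each region's feature centre — A: about -4, B: about -5, C: about +2. Region B is most negative.

B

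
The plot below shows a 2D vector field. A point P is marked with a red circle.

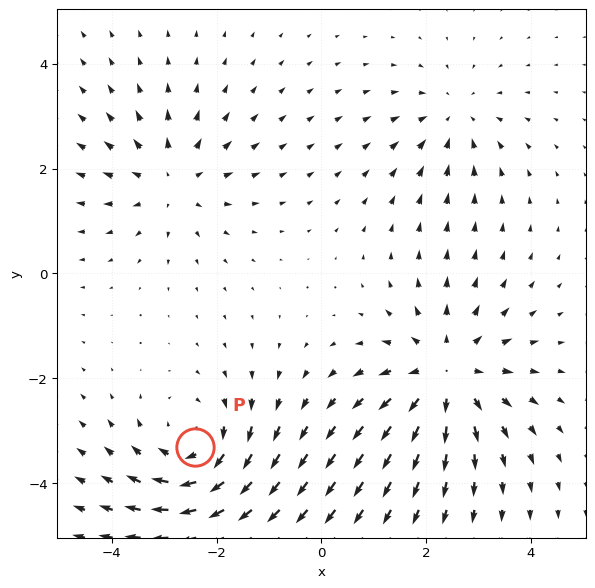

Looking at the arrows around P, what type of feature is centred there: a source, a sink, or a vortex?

vortex

At P (-2.4, -3.3) the arrows circulate clockwise. Divergence ≈0, curl about -5 — near-zero divergence with nonzero curl is a vortex.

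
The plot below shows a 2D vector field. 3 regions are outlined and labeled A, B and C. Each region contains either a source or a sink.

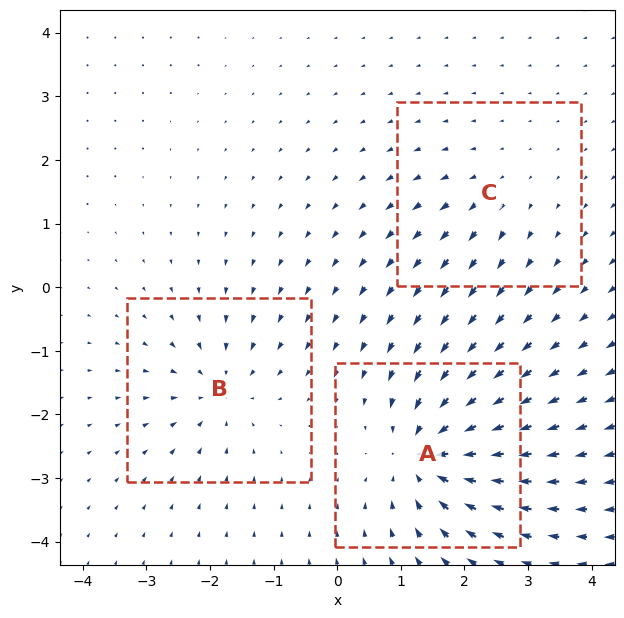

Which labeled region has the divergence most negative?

Divergence at each region's feature centre — A: about -6, B: about -4, C: about +2. Region A is most negative.

A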